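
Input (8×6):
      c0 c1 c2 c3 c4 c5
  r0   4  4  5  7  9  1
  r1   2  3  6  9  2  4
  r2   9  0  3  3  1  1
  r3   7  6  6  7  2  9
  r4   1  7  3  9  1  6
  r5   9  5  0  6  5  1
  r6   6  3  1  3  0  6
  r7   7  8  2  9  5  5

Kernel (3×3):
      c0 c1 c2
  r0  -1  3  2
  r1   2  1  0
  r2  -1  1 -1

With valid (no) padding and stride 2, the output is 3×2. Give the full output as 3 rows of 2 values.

13 54
20 32
45 34

Output[0,0]: The receptive field on the input at this output position is [4 4 5 / 2 3 6 / 9 0 3]. Elementwise product with the kernel and sum: 4·-1 + 4·3 + 5·2 + 2·2 + 3·1 + 9·-1 + 0·1 + 3·-1.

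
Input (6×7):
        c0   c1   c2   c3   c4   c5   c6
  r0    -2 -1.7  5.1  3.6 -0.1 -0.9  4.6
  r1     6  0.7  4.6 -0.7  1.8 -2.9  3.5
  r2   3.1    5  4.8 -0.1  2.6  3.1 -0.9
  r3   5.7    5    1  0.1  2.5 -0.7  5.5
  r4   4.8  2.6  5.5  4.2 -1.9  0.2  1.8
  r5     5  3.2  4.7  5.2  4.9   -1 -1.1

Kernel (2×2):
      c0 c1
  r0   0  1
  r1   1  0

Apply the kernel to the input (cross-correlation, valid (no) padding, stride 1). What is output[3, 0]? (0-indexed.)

9.8

The receptive field on the input at this output position is [5.7 5 / 4.8 2.6]. Elementwise product with the kernel and sum: 5·1 + 4.8·1.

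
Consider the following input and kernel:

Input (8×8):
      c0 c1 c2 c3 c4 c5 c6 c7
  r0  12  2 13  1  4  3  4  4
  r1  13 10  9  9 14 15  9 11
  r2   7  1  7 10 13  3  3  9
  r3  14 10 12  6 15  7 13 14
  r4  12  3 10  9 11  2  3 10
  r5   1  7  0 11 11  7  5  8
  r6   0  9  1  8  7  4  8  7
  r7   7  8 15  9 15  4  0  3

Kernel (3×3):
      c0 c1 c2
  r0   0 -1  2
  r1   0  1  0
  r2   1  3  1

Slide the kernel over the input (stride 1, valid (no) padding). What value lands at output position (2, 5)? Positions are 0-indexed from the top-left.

49

The receptive field on the input at this output position is [3 3 9 / 7 13 14 / 2 3 10]. Elementwise product with the kernel and sum: 3·-1 + 9·2 + 13·1 + 2·1 + 3·3 + 10·1.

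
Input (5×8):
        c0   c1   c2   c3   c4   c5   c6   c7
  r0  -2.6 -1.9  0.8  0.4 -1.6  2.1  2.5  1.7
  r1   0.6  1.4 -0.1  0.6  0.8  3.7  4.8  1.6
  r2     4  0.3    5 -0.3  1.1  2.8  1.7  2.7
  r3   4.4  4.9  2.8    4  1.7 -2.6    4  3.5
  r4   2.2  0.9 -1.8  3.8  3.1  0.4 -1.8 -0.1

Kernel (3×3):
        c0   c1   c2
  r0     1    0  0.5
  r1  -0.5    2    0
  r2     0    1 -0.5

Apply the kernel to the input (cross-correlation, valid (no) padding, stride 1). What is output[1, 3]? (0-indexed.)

7.8

The receptive field on the input at this output position is [0.6 0.8 3.7 / -0.3 1.1 2.8 / 4 1.7 -2.6]. Elementwise product with the kernel and sum: 0.6·1 + 3.7·0.5 + -0.3·-0.5 + 1.1·2 + 1.7·1 + -2.6·-0.5.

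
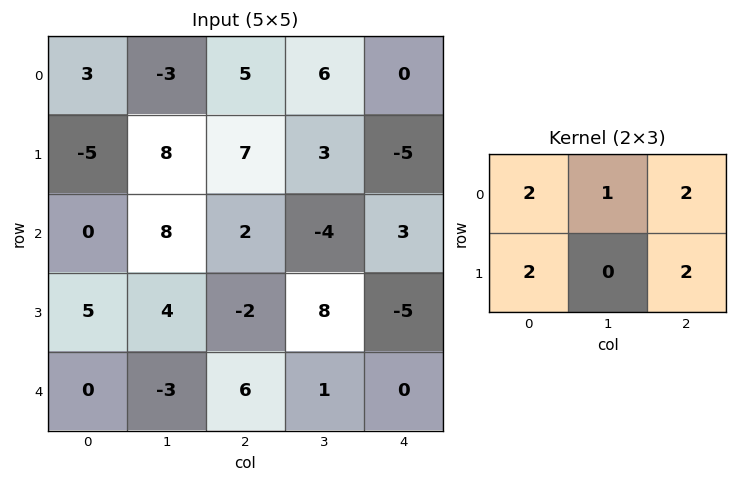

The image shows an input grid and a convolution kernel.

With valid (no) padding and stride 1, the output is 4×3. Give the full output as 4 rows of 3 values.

17 33 20
16 37 17
18 34 -8
22 18 6

Output[0,0]: The receptive field on the input at this output position is [3 -3 5 / -5 8 7]. Elementwise product with the kernel and sum: 3·2 + -3·1 + 5·2 + -5·2 + 7·2.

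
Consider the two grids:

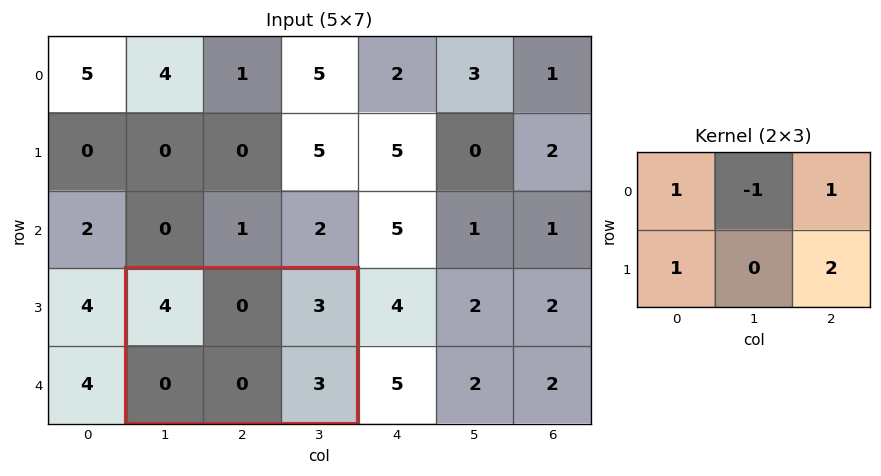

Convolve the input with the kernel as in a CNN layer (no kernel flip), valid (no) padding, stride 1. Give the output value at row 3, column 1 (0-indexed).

The receptive field on the input at this output position is [4 0 3 / 0 0 3]. Elementwise product with the kernel and sum: 4·1 + 0·-1 + 3·1 + 0·1 + 3·2.

13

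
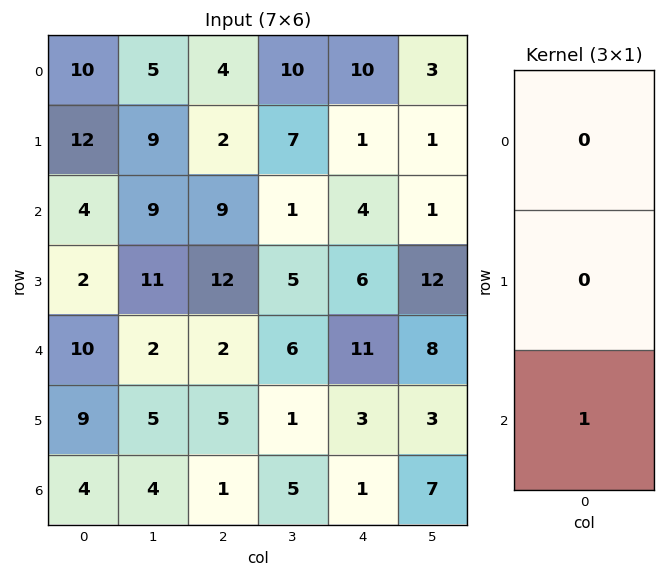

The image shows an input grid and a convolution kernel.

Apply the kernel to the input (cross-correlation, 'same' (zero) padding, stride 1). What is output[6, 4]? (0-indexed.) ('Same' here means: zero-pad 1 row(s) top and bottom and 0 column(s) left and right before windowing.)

The receptive field on the zero-padded input at this output position is [3 / 1 / 0]. Elementwise product with the kernel and sum: 0·1.

0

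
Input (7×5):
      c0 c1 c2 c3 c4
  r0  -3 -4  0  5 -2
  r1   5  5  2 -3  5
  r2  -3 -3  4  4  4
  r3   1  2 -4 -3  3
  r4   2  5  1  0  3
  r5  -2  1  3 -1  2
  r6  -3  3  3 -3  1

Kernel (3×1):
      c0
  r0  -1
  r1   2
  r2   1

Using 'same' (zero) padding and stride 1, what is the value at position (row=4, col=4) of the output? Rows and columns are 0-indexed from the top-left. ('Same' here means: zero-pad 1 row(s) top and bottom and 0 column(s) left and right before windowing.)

The receptive field on the zero-padded input at this output position is [3 / 3 / 2]. Elementwise product with the kernel and sum: 3·-1 + 3·2 + 2·1.

5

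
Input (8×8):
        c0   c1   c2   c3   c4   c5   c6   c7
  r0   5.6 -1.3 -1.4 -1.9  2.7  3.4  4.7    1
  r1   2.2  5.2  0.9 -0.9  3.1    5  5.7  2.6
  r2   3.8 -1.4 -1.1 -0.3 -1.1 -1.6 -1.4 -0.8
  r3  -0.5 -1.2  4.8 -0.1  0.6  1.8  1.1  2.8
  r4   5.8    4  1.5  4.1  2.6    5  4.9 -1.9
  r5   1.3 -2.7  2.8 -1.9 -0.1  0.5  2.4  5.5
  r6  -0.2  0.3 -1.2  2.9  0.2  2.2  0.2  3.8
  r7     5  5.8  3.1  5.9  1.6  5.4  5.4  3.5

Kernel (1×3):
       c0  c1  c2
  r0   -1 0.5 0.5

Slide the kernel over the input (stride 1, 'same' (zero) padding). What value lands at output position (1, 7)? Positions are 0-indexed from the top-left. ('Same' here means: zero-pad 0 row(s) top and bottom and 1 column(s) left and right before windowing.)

The receptive field on the zero-padded input at this output position is [5.7 2.6 0]. Elementwise product with the kernel and sum: 5.7·-1 + 2.6·0.5 + 0·0.5.

-4.4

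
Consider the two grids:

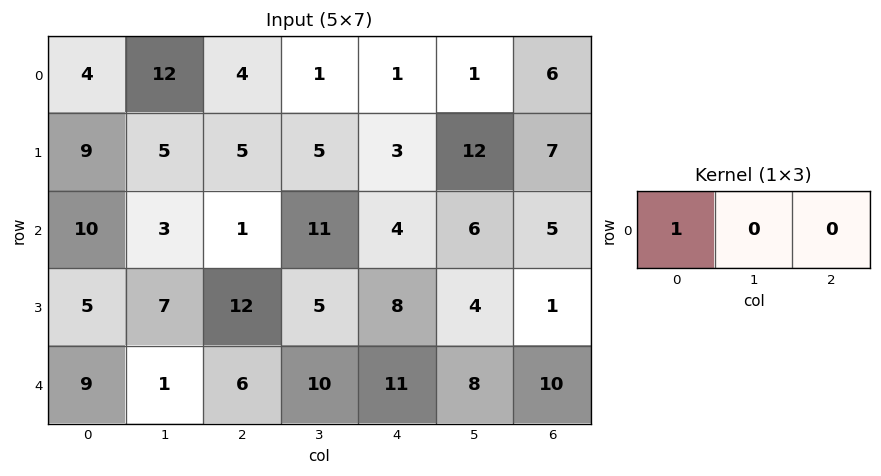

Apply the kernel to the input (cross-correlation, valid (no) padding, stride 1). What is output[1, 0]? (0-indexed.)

9

The receptive field on the input at this output position is [9 5 5]. Elementwise product with the kernel and sum: 9·1.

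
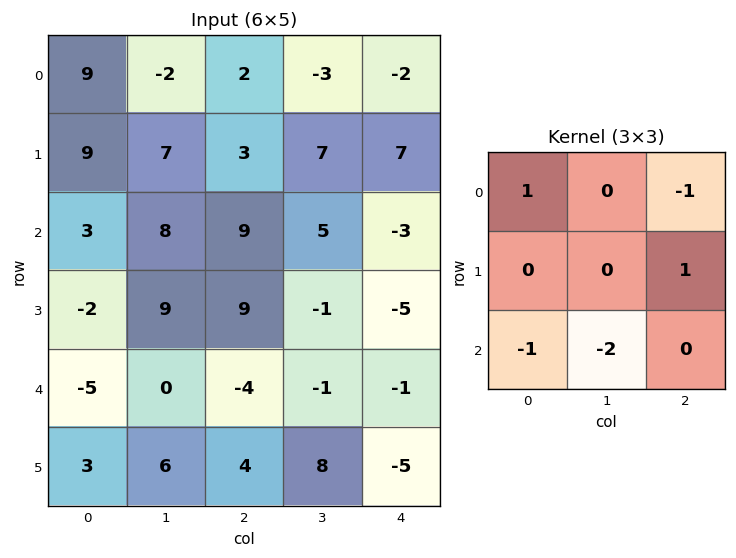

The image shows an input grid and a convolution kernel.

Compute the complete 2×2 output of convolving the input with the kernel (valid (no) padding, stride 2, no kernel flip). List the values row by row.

-9 -8
8 13

Output[0,0]: The receptive field on the input at this output position is [9 -2 2 / 9 7 3 / 3 8 9]. Elementwise product with the kernel and sum: 9·1 + 2·-1 + 3·1 + 3·-1 + 8·-2.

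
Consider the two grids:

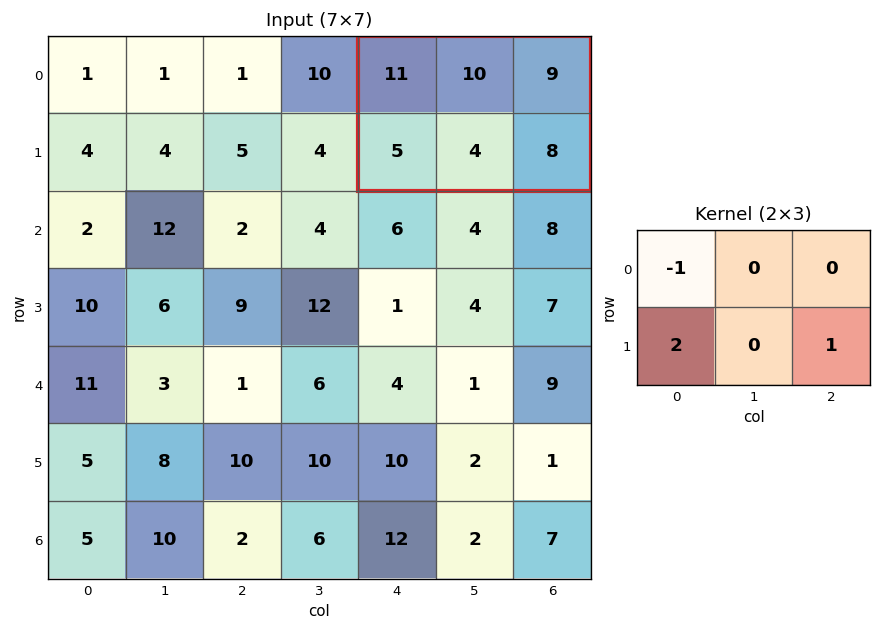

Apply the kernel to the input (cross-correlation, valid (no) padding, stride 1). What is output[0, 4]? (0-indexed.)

7

The receptive field on the input at this output position is [11 10 9 / 5 4 8]. Elementwise product with the kernel and sum: 11·-1 + 5·2 + 8·1.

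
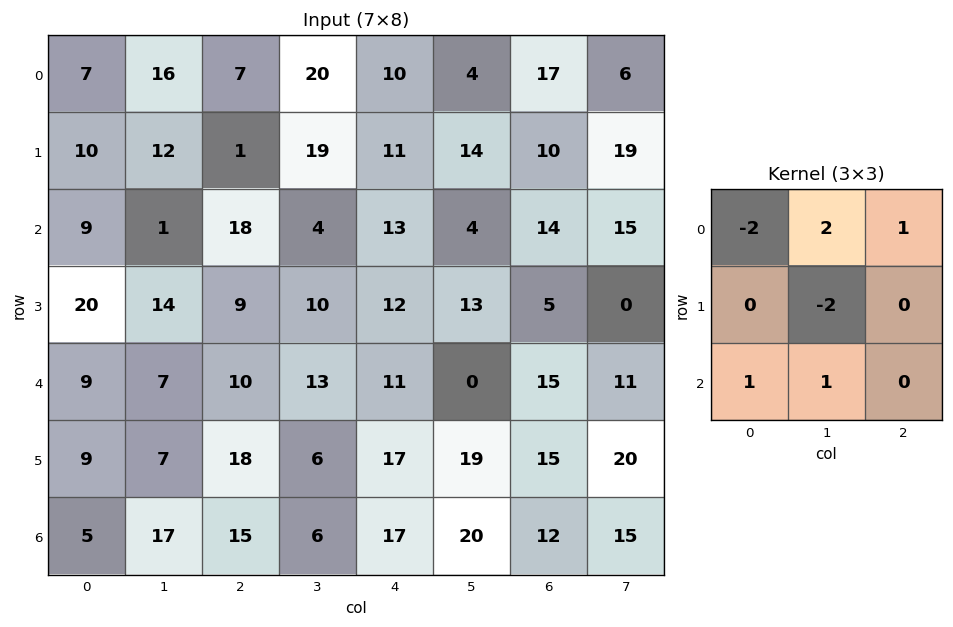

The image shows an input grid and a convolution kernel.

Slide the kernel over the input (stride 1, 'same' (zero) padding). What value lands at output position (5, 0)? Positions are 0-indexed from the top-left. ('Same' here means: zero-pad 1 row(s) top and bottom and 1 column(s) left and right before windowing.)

The receptive field on the zero-padded input at this output position is [0 9 7 / 0 9 7 / 0 5 17]. Elementwise product with the kernel and sum: 0·-2 + 9·2 + 7·1 + 9·-2 + 0·1 + 5·1.

12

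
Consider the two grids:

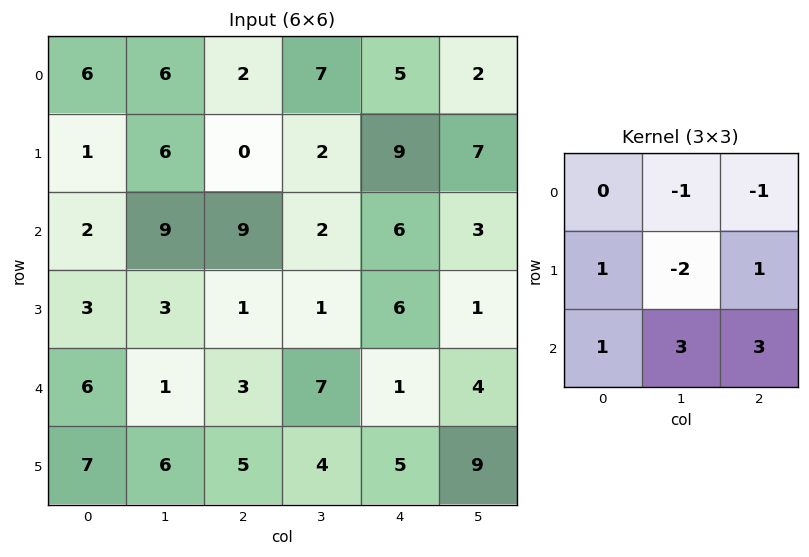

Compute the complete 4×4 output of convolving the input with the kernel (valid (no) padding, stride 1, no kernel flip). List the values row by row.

37 41 26 13
2 0 22 -1
-2 22 24 3
43 33 15 48

Output[0,0]: The receptive field on the input at this output position is [6 6 2 / 1 6 0 / 2 9 9]. Elementwise product with the kernel and sum: 6·-1 + 2·-1 + 1·1 + 6·-2 + 0·1 + 2·1 + 9·3 + 9·3.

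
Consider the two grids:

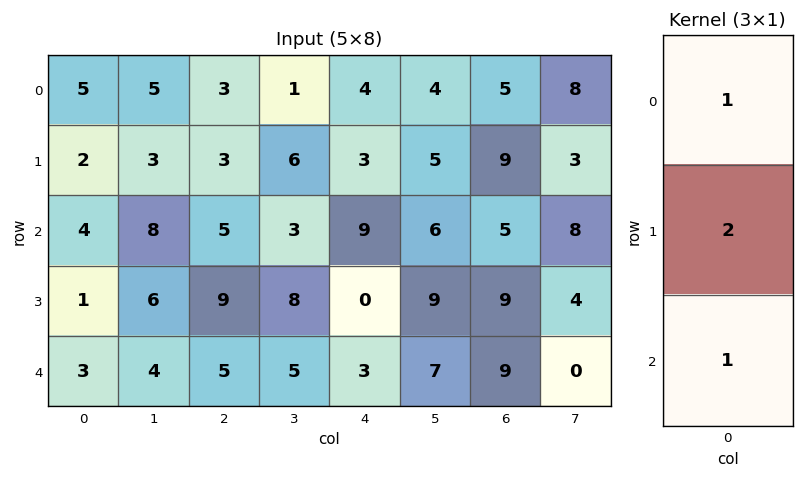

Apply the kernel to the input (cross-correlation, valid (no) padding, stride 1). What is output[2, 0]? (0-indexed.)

The receptive field on the input at this output position is [4 / 1 / 3]. Elementwise product with the kernel and sum: 4·1 + 1·2 + 3·1.

9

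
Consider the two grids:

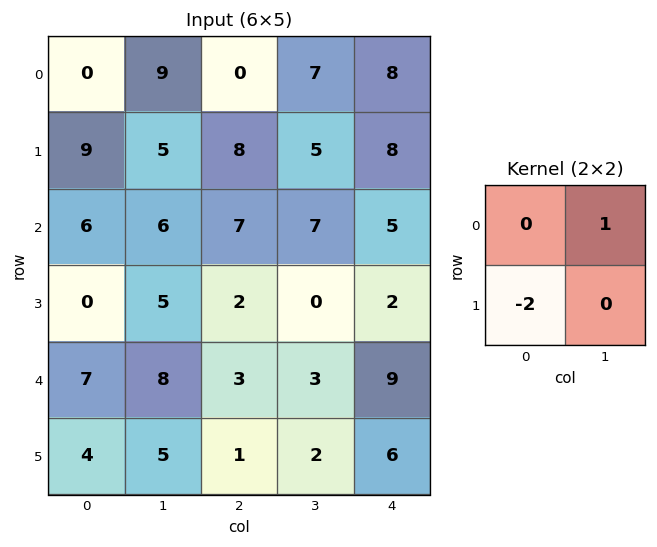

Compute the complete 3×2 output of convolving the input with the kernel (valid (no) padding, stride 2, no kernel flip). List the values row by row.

Output[0,0]: The receptive field on the input at this output position is [0 9 / 9 5]. Elementwise product with the kernel and sum: 9·1 + 9·-2.
Output[0,1]: The receptive field on the input at this output position is [0 7 / 8 5]. Elementwise product with the kernel and sum: 7·1 + 8·-2.

-9 -9
6 3
0 1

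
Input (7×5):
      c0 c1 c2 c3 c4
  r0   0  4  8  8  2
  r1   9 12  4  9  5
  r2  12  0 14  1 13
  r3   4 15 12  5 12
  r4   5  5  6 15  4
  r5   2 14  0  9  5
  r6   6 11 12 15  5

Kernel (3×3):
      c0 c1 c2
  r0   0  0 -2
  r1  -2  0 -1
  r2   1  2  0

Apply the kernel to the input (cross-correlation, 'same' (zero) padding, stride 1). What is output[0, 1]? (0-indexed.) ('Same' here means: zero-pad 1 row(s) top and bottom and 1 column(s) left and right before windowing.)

25

The receptive field on the zero-padded input at this output position is [0 0 0 / 0 4 8 / 9 12 4]. Elementwise product with the kernel and sum: 0·-2 + 0·-2 + 8·-1 + 9·1 + 12·2.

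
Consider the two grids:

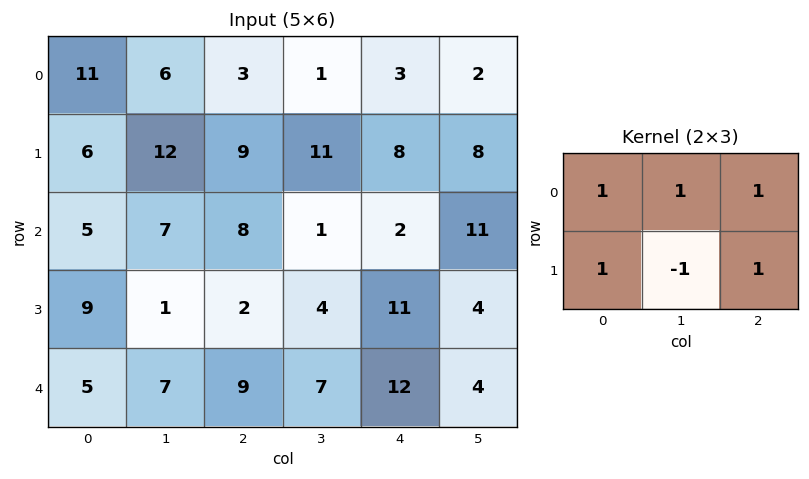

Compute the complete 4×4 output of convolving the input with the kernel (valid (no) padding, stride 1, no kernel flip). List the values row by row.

Output[0,0]: The receptive field on the input at this output position is [11 6 3 / 6 12 9]. Elementwise product with the kernel and sum: 11·1 + 6·1 + 3·1 + 6·1 + 12·-1 + 9·1.
Output[0,1]: The receptive field on the input at this output position is [6 3 1 / 12 9 11]. Elementwise product with the kernel and sum: 6·1 + 3·1 + 1·1 + 12·1 + 9·-1 + 11·1.

23 24 13 17
33 32 37 37
30 19 20 11
19 12 31 18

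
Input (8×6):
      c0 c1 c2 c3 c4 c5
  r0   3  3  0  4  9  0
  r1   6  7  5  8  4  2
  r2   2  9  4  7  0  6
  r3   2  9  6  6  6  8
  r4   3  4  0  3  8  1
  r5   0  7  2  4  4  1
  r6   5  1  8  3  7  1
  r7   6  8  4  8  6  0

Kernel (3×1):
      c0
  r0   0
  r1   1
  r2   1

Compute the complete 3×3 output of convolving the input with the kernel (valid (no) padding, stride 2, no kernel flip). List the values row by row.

Output[0,0]: The receptive field on the input at this output position is [3 / 6 / 2]. Elementwise product with the kernel and sum: 6·1 + 2·1.

8 9 4
5 6 14
5 10 11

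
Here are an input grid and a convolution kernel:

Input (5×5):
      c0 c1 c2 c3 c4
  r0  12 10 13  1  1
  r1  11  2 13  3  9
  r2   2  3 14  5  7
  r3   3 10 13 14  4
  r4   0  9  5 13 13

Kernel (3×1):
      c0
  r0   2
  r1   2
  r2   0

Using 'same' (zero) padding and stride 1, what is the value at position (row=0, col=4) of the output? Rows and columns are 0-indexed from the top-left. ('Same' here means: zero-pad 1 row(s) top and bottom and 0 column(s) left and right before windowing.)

2

The receptive field on the zero-padded input at this output position is [0 / 1 / 9]. Elementwise product with the kernel and sum: 0·2 + 1·2.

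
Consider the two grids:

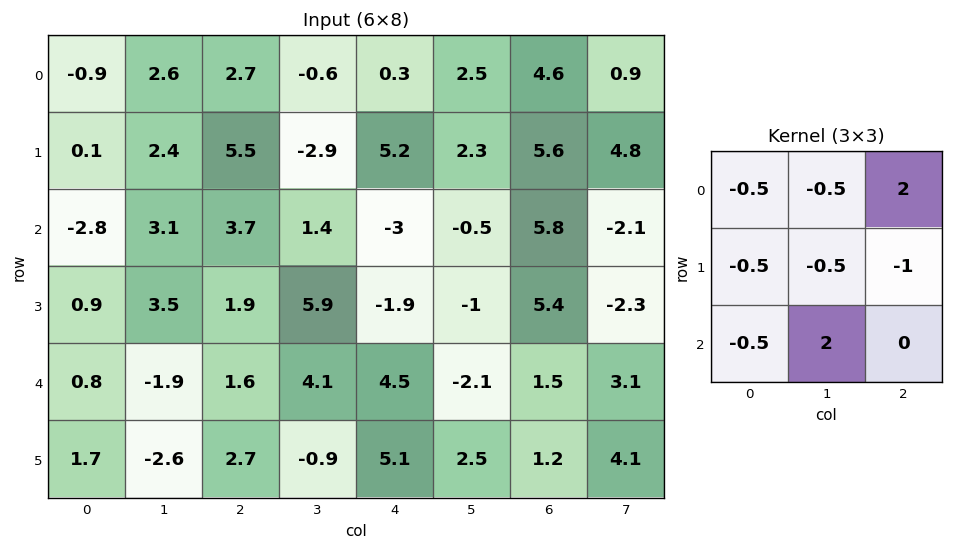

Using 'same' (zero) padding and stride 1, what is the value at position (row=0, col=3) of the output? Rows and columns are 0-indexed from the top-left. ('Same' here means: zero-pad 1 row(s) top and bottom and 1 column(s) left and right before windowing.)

The receptive field on the zero-padded input at this output position is [0 0 0 / 2.7 -0.6 0.3 / 5.5 -2.9 5.2]. Elementwise product with the kernel and sum: 0·-0.5 + 0·-0.5 + 0·2 + 2.7·-0.5 + -0.6·-0.5 + 0.3·-1 + 5.5·-0.5 + -2.9·2.

-9.9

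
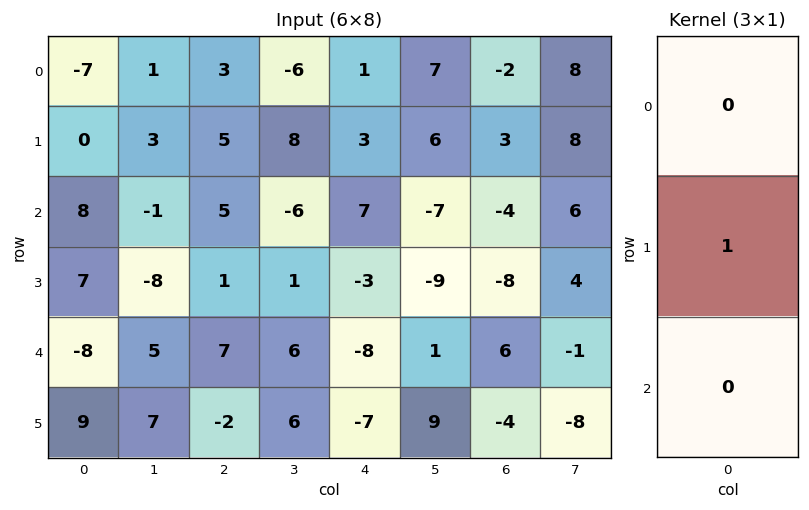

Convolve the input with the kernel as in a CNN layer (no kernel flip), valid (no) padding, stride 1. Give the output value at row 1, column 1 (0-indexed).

The receptive field on the input at this output position is [3 / -1 / -8]. Elementwise product with the kernel and sum: -1·1.

-1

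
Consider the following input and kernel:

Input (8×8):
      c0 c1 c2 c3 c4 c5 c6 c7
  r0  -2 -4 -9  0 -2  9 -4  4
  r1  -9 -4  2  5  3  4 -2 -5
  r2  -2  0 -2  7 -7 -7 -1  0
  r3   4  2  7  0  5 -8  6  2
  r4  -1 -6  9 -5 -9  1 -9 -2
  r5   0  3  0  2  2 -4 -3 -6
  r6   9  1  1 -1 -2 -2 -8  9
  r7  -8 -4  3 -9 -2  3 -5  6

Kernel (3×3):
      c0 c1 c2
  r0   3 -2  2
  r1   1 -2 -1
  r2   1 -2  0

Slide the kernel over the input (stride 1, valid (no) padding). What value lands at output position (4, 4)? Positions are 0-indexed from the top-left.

The receptive field on the input at this output position is [-9 1 -9 / 2 -4 -3 / -2 -2 -8]. Elementwise product with the kernel and sum: -9·3 + 1·-2 + -9·2 + 2·1 + -4·-2 + -3·-1 + -2·1 + -2·-2.

-32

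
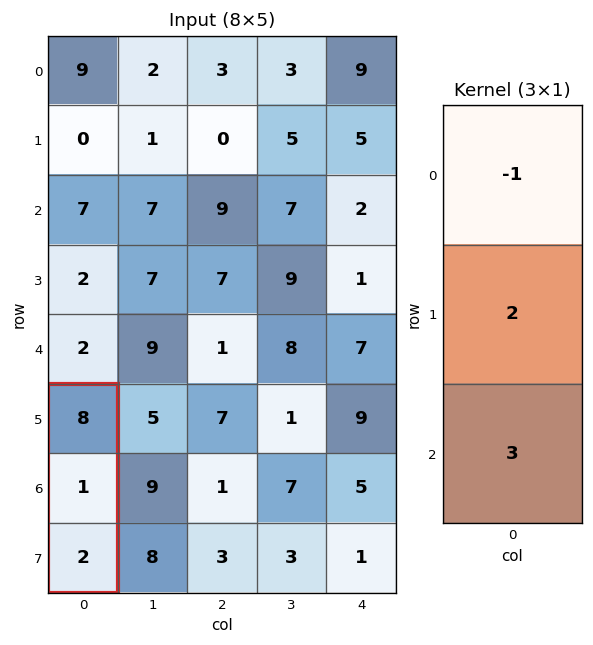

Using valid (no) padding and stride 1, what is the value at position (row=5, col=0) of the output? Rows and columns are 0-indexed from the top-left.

0

The receptive field on the input at this output position is [8 / 1 / 2]. Elementwise product with the kernel and sum: 8·-1 + 1·2 + 2·3.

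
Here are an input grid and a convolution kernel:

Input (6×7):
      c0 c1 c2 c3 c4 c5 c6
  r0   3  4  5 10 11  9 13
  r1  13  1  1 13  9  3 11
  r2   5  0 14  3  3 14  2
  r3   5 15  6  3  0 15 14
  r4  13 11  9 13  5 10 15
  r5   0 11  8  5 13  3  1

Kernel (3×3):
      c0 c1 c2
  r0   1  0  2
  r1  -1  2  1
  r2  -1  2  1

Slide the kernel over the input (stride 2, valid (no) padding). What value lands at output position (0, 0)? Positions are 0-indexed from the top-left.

The receptive field on the input at this output position is [3 4 5 / 13 1 1 / 5 0 14]. Elementwise product with the kernel and sum: 3·1 + 5·2 + 13·-1 + 1·2 + 1·1 + 5·-1 + 0·2 + 14·1.

12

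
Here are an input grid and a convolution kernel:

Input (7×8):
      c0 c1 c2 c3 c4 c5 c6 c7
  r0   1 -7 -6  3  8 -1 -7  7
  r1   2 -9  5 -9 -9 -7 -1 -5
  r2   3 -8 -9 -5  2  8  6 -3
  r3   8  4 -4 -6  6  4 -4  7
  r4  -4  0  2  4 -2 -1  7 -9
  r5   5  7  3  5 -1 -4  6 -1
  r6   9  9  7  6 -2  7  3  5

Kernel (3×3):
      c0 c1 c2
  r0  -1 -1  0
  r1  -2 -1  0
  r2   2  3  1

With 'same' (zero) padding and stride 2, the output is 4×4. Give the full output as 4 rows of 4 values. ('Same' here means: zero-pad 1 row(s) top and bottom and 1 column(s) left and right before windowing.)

Output[0,0]: The receptive field on the zero-padded input at this output position is [0 0 0 / 0 1 -7 / 0 2 -9]. Elementwise product with the kernel and sum: 0·-1 + 0·-1 + 0·-2 + 1·-1 + 0·2 + 2·3 + -9·1.
Output[0,1]: The receptive field on the zero-padded input at this output position is [0 0 0 / -7 -6 3 / -9 5 -9]. Elementwise product with the kernel and sum: 0·-1 + 0·-1 + -7·-2 + -6·-1 + -9·2 + 5·3 + -9·1.

-4 8 -66 -13
23 19 36 -11
18 26 -3 4
-14 -35 -14 -19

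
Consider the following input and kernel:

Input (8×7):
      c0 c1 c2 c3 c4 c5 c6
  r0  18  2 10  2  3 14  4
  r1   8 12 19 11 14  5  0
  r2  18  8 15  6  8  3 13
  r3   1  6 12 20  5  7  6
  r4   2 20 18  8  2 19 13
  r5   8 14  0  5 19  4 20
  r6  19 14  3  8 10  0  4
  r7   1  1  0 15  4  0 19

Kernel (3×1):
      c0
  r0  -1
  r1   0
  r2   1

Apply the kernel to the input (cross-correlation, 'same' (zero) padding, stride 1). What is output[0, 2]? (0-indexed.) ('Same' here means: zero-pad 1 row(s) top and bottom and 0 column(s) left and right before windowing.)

19

The receptive field on the zero-padded input at this output position is [0 / 10 / 19]. Elementwise product with the kernel and sum: 0·-1 + 19·1.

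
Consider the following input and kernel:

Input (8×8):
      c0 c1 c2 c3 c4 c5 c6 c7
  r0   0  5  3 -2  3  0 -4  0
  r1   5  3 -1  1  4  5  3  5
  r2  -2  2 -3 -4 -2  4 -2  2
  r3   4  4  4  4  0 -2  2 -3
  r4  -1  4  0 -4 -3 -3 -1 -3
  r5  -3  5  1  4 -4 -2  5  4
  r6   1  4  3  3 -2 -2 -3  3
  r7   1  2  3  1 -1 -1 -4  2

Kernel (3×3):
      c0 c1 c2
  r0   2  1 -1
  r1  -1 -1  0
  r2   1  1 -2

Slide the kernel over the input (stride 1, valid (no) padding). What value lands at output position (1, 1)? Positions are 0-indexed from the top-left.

5

The receptive field on the input at this output position is [3 -1 1 / 2 -3 -4 / 4 4 4]. Elementwise product with the kernel and sum: 3·2 + -1·1 + 1·-1 + 2·-1 + -3·-1 + 4·1 + 4·1 + 4·-2.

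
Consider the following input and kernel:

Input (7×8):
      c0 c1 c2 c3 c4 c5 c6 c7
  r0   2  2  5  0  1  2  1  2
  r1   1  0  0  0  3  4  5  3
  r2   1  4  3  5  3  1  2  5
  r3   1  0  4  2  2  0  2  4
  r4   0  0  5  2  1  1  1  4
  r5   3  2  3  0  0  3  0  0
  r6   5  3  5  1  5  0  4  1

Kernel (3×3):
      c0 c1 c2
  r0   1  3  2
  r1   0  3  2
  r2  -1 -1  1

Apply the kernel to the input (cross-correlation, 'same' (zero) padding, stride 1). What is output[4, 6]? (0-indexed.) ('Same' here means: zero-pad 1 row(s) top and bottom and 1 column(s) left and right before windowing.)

22

The receptive field on the zero-padded input at this output position is [0 2 4 / 1 1 4 / 3 0 0]. Elementwise product with the kernel and sum: 0·1 + 2·3 + 4·2 + 1·3 + 4·2 + 3·-1 + 0·-1 + 0·1.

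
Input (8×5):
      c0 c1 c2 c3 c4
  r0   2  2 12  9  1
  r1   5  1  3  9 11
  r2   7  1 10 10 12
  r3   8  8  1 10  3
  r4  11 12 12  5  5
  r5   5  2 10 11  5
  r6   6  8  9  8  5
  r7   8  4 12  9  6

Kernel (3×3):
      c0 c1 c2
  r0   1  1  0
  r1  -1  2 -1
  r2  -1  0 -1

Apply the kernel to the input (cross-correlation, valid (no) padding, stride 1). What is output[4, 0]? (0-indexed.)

-3

The receptive field on the input at this output position is [11 12 12 / 5 2 10 / 6 8 9]. Elementwise product with the kernel and sum: 11·1 + 12·1 + 5·-1 + 2·2 + 10·-1 + 6·-1 + 9·-1.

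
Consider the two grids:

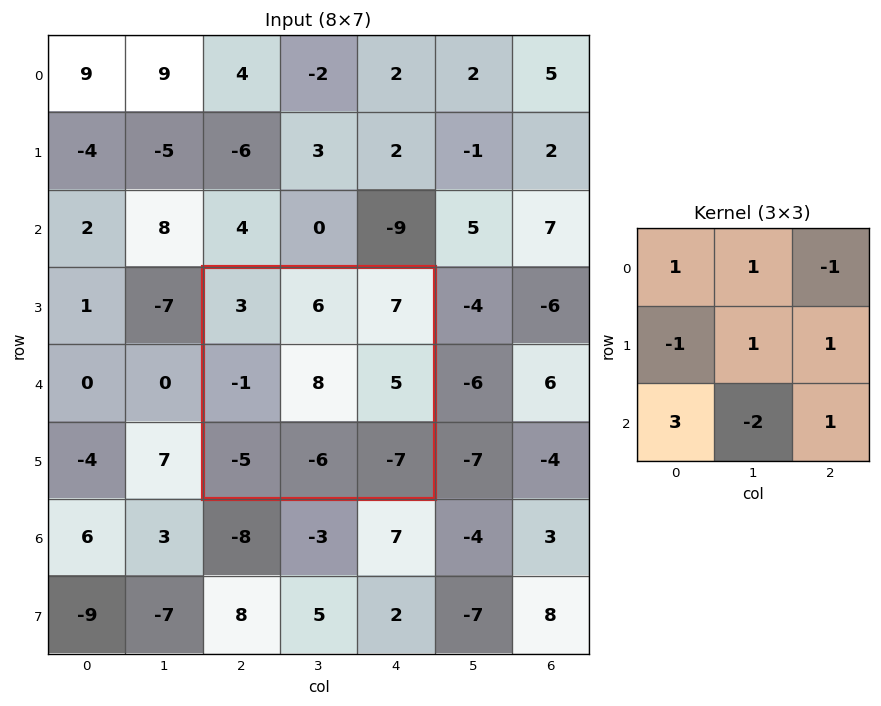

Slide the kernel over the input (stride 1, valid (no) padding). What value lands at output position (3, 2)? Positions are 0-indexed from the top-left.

6

The receptive field on the input at this output position is [3 6 7 / -1 8 5 / -5 -6 -7]. Elementwise product with the kernel and sum: 3·1 + 6·1 + 7·-1 + -1·-1 + 8·1 + 5·1 + -5·3 + -6·-2 + -7·1.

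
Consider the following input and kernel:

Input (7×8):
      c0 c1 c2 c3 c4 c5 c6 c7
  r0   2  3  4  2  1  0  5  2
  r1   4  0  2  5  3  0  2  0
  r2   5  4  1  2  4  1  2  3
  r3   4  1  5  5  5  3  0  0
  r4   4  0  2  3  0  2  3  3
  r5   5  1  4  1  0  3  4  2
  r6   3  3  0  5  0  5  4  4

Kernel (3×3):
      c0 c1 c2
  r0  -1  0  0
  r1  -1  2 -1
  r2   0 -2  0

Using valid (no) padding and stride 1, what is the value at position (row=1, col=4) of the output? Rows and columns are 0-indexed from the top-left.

-13

The receptive field on the input at this output position is [3 0 2 / 4 1 2 / 5 3 0]. Elementwise product with the kernel and sum: 3·-1 + 4·-1 + 1·2 + 2·-1 + 3·-2.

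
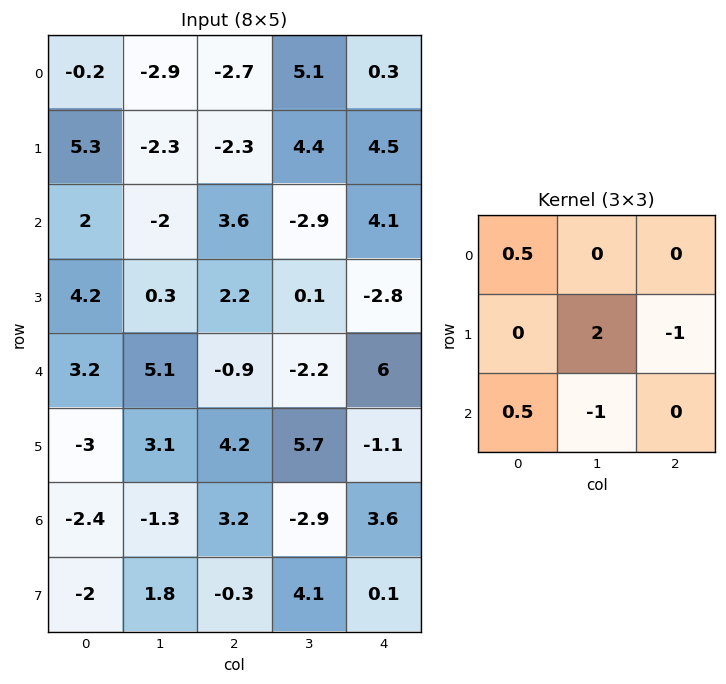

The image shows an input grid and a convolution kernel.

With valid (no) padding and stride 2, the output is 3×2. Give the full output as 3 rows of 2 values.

Output[0,0]: The receptive field on the input at this output position is [-0.2 -2.9 -2.7 / 5.3 -2.3 -2.3 / 2 -2 3.6]. Elementwise product with the kernel and sum: -0.2·0.5 + -2.3·2 + -2.3·-1 + 2·0.5 + -2·-1.
Output[0,1]: The receptive field on the input at this output position is [-2.7 5.1 0.3 / -2.3 4.4 4.5 / 3.6 -2.9 4.1]. Elementwise product with the kernel and sum: -2.7·0.5 + 4.4·2 + 4.5·-1 + 3.6·0.5 + -2.9·-1.

0.6 7.65
-4.1 6.55
3.7 16.55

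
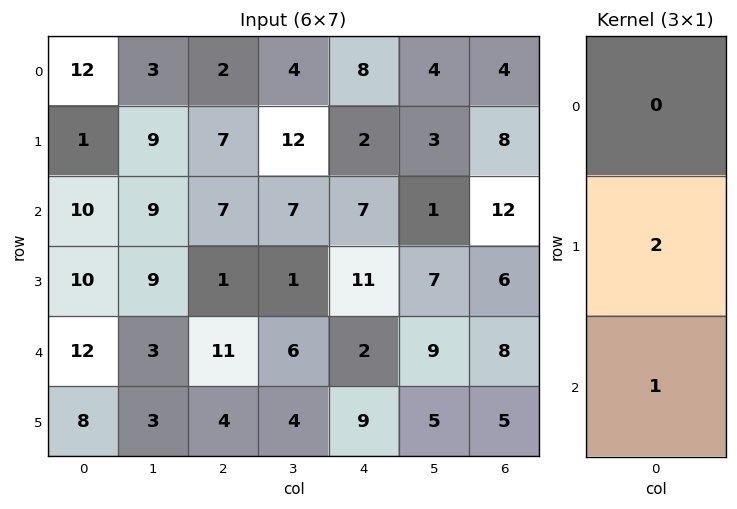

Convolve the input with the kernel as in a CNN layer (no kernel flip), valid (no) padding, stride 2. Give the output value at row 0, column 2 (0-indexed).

11

The receptive field on the input at this output position is [8 / 2 / 7]. Elementwise product with the kernel and sum: 2·2 + 7·1.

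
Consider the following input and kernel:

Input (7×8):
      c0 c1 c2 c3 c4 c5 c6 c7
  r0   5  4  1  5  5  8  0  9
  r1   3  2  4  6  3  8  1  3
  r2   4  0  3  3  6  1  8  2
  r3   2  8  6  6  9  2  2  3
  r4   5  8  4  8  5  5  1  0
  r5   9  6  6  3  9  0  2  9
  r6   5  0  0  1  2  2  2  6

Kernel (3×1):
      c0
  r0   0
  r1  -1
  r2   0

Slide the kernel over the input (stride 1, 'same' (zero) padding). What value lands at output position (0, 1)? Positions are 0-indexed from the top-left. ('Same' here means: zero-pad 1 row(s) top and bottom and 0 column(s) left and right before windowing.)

-4

The receptive field on the zero-padded input at this output position is [0 / 4 / 2]. Elementwise product with the kernel and sum: 4·-1.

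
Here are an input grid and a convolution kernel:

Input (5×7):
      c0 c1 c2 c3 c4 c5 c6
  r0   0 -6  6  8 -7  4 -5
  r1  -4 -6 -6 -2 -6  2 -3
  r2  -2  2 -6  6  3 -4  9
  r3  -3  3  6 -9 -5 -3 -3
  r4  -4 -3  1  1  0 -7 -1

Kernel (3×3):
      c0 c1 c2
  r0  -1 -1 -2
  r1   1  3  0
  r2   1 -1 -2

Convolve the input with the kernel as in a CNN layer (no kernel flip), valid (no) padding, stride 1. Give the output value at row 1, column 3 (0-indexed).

The receptive field on the input at this output position is [-2 -6 2 / 6 3 -4 / -9 -5 -3]. Elementwise product with the kernel and sum: -2·-1 + -6·-1 + 2·-2 + 6·1 + 3·3 + -9·1 + -5·-1 + -3·-2.

21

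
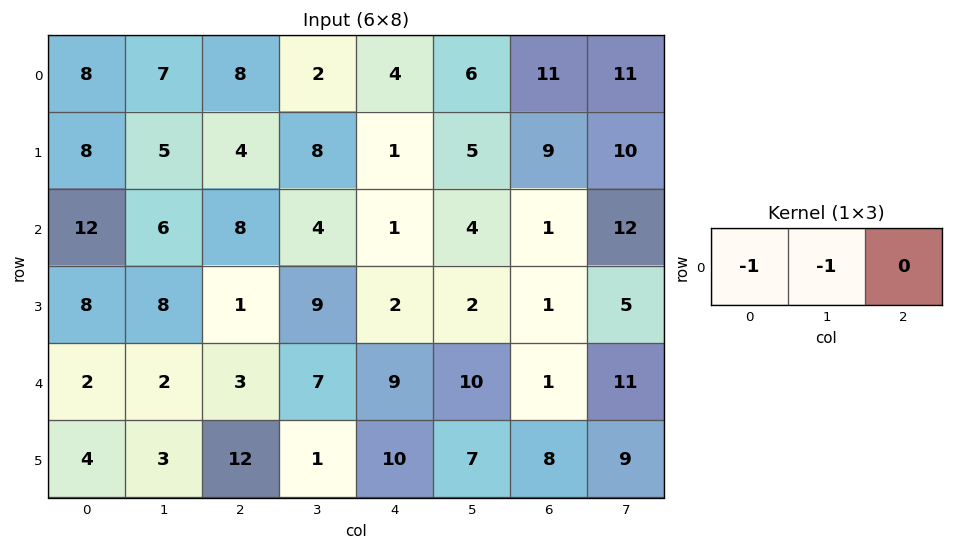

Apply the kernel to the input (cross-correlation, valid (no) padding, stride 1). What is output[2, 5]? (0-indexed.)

-5

The receptive field on the input at this output position is [4 1 12]. Elementwise product with the kernel and sum: 4·-1 + 1·-1.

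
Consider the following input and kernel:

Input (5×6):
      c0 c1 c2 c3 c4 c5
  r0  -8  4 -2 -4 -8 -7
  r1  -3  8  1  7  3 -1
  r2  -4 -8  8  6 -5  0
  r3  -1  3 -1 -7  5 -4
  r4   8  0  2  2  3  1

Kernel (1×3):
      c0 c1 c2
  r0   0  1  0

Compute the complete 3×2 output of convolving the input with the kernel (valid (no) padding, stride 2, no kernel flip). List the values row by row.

4 -4
-8 6
0 2

Output[0,0]: The receptive field on the input at this output position is [-8 4 -2]. Elementwise product with the kernel and sum: 4·1.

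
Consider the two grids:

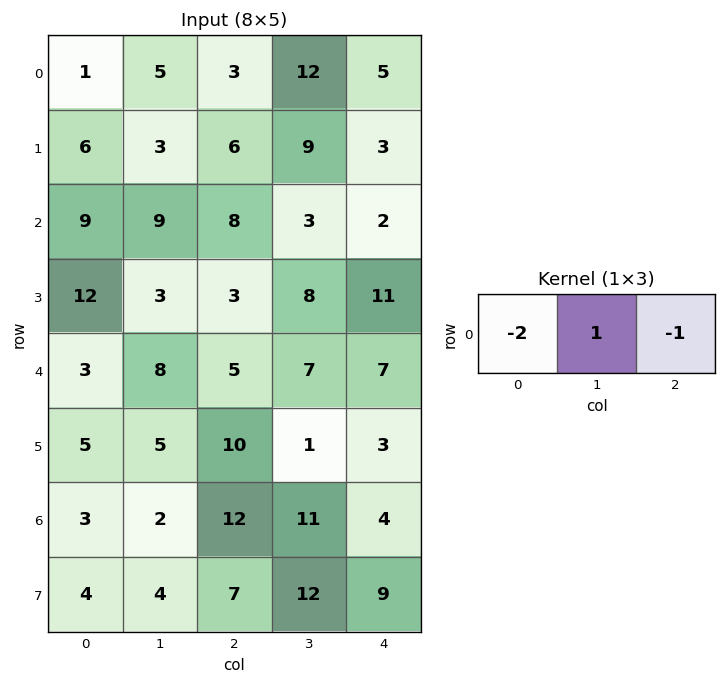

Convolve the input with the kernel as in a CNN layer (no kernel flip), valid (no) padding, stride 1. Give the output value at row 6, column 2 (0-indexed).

-17

The receptive field on the input at this output position is [12 11 4]. Elementwise product with the kernel and sum: 12·-2 + 11·1 + 4·-1.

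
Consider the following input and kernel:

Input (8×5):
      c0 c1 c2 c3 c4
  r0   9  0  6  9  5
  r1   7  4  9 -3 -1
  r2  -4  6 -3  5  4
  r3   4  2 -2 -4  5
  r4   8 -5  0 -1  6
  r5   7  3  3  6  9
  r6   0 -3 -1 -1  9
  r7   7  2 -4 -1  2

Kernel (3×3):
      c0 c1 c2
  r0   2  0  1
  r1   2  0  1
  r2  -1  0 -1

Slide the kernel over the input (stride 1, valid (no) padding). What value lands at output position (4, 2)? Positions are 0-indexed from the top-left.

13

The receptive field on the input at this output position is [0 -1 6 / 3 6 9 / -1 -1 9]. Elementwise product with the kernel and sum: 0·2 + 6·1 + 3·2 + 9·1 + -1·-1 + 9·-1.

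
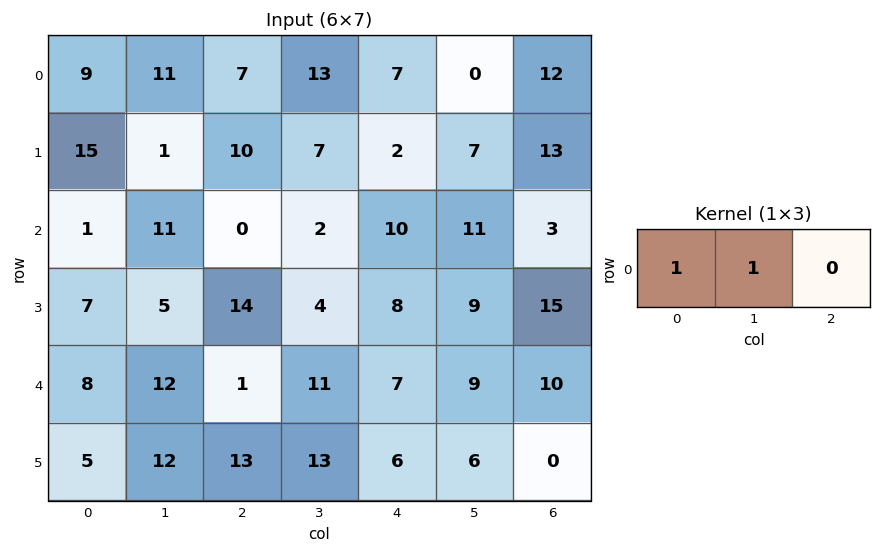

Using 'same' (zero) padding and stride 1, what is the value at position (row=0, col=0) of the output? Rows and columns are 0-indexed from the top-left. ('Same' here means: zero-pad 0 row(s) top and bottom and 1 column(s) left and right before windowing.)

The receptive field on the zero-padded input at this output position is [0 9 11]. Elementwise product with the kernel and sum: 0·1 + 9·1.

9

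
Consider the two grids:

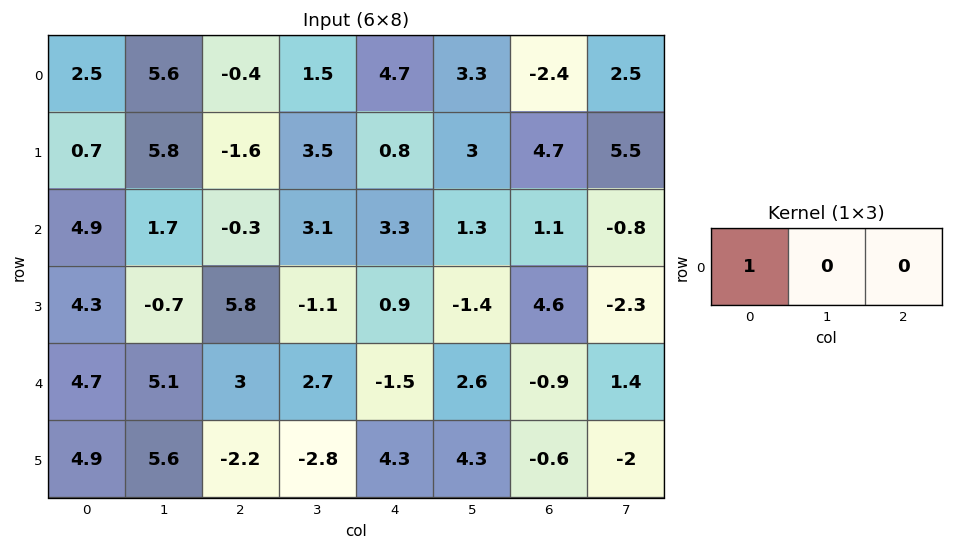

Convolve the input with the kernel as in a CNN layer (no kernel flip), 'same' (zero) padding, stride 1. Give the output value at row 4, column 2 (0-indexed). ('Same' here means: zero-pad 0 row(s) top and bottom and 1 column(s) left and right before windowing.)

5.1

The receptive field on the zero-padded input at this output position is [5.1 3 2.7]. Elementwise product with the kernel and sum: 5.1·1.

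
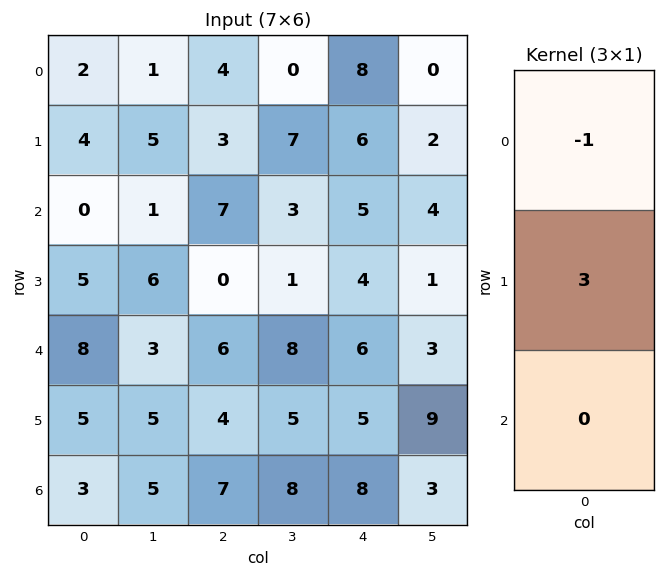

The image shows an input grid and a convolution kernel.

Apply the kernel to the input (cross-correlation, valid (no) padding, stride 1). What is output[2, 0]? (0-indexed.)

The receptive field on the input at this output position is [0 / 5 / 8]. Elementwise product with the kernel and sum: 0·-1 + 5·3.

15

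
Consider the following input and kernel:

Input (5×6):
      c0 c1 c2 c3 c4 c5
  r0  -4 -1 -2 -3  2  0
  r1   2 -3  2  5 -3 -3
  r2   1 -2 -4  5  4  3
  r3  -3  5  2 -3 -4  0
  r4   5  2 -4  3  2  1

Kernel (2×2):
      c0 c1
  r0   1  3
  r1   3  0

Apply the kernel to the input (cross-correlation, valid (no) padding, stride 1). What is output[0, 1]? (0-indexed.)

The receptive field on the input at this output position is [-1 -2 / -3 2]. Elementwise product with the kernel and sum: -1·1 + -2·3 + -3·3.

-16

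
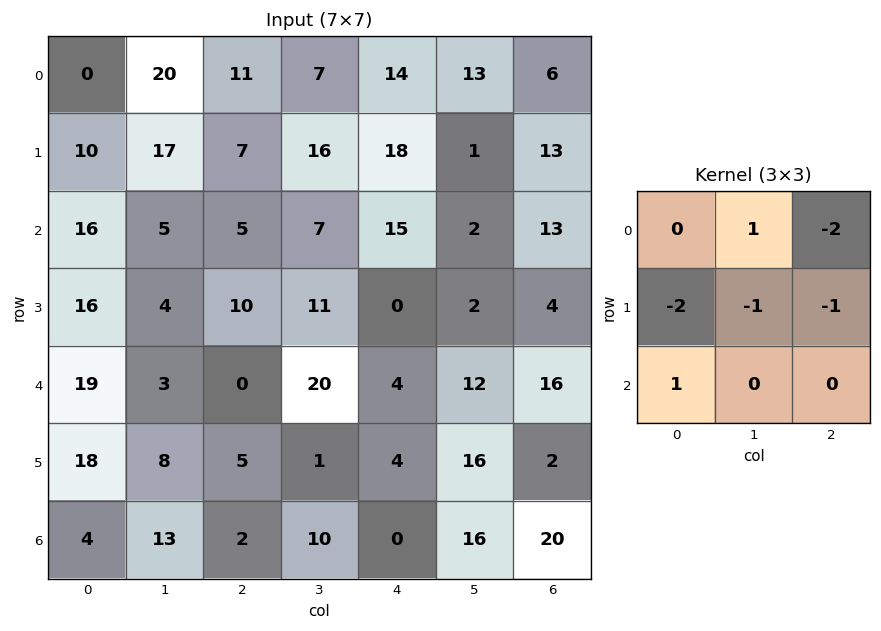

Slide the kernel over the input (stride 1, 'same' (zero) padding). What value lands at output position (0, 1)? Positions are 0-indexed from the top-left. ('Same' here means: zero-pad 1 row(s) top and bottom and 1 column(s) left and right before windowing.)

-21

The receptive field on the zero-padded input at this output position is [0 0 0 / 0 20 11 / 10 17 7]. Elementwise product with the kernel and sum: 0·1 + 0·-2 + 0·-2 + 20·-1 + 11·-1 + 10·1.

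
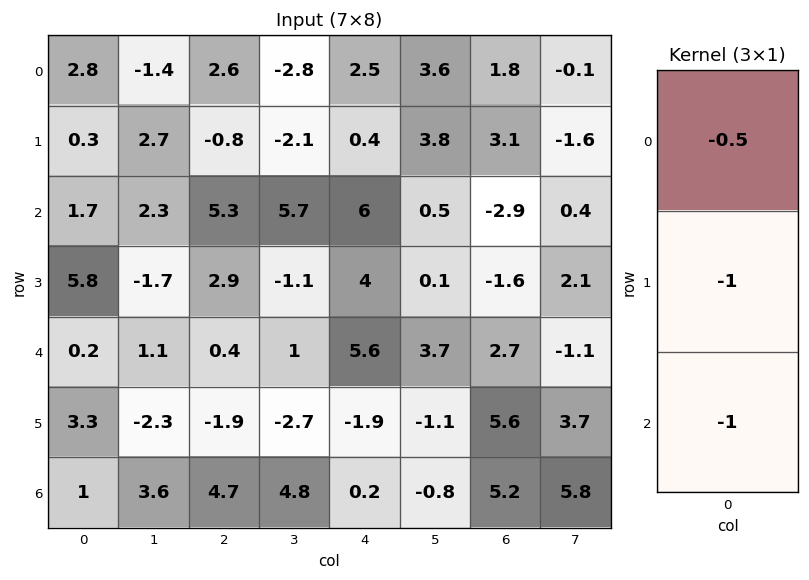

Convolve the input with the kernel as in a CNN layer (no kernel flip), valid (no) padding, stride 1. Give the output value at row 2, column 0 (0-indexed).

-6.85

The receptive field on the input at this output position is [1.7 / 5.8 / 0.2]. Elementwise product with the kernel and sum: 1.7·-0.5 + 5.8·-1 + 0.2·-1.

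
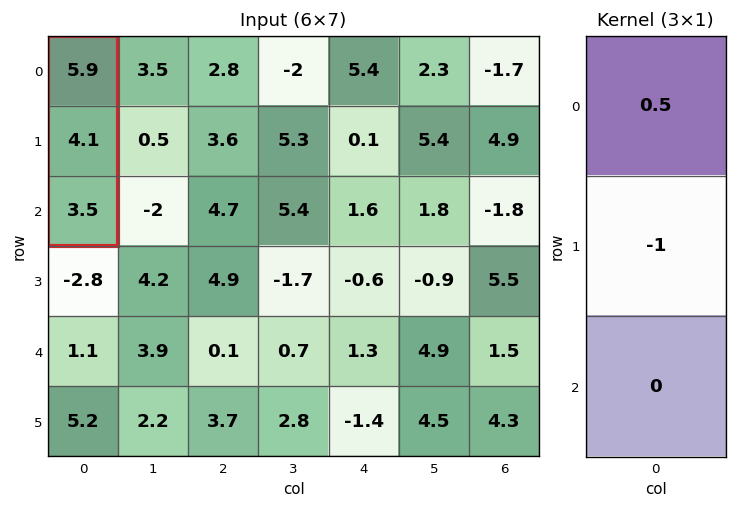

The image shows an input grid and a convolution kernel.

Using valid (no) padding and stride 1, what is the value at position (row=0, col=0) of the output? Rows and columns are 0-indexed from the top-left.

-1.15

The receptive field on the input at this output position is [5.9 / 4.1 / 3.5]. Elementwise product with the kernel and sum: 5.9·0.5 + 4.1·-1.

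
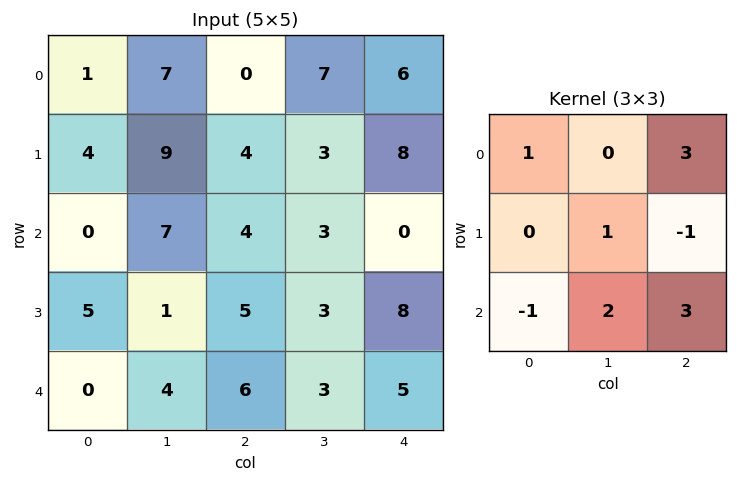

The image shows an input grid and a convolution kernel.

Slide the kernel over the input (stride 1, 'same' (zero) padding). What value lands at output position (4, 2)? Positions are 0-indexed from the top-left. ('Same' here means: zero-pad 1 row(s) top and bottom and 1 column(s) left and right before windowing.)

The receptive field on the zero-padded input at this output position is [1 5 3 / 4 6 3 / 0 0 0]. Elementwise product with the kernel and sum: 1·1 + 3·3 + 6·1 + 3·-1 + 0·-1 + 0·2 + 0·3.

13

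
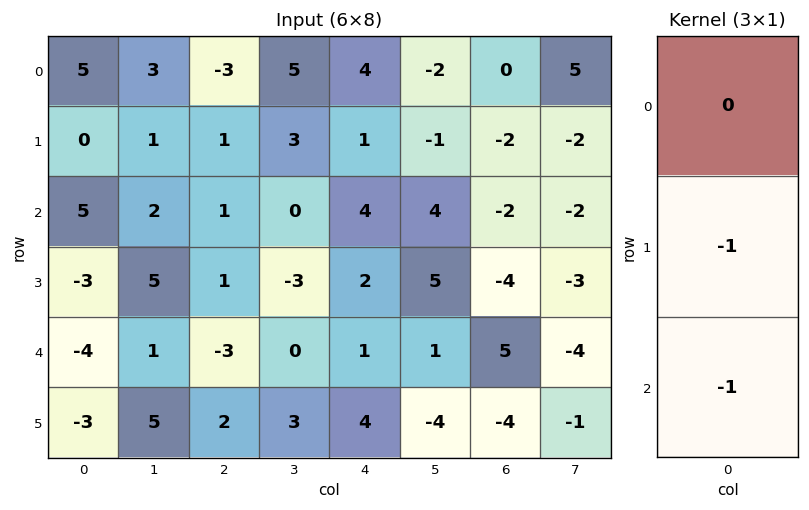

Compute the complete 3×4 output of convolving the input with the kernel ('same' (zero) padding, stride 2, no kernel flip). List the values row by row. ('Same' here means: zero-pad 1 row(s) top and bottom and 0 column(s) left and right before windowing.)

Output[0,0]: The receptive field on the zero-padded input at this output position is [0 / 5 / 0]. Elementwise product with the kernel and sum: 5·-1 + 0·-1.
Output[0,1]: The receptive field on the zero-padded input at this output position is [0 / -3 / 1]. Elementwise product with the kernel and sum: -3·-1 + 1·-1.

-5 2 -5 2
-2 -2 -6 6
7 1 -5 -1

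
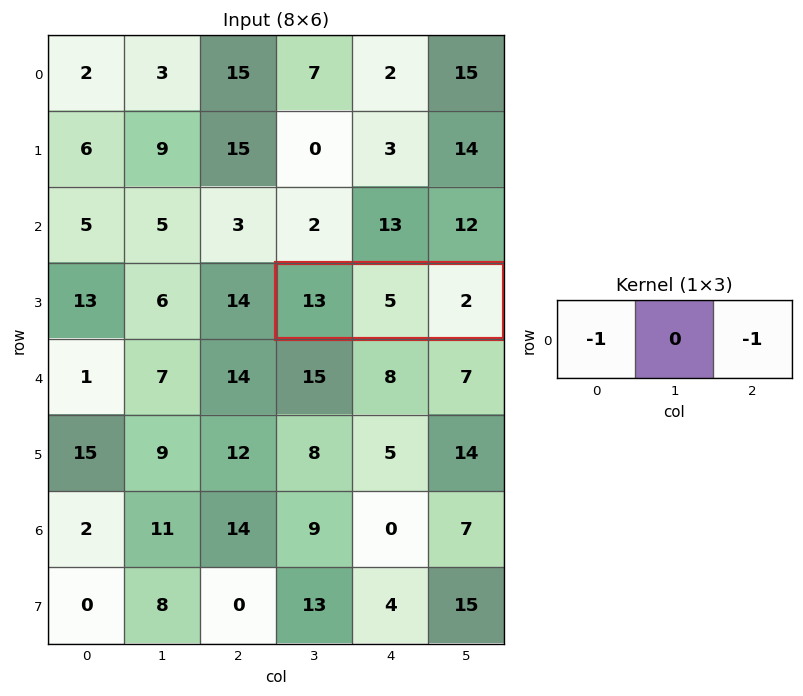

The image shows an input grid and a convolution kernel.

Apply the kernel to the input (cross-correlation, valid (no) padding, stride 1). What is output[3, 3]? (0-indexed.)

The receptive field on the input at this output position is [13 5 2]. Elementwise product with the kernel and sum: 13·-1 + 2·-1.

-15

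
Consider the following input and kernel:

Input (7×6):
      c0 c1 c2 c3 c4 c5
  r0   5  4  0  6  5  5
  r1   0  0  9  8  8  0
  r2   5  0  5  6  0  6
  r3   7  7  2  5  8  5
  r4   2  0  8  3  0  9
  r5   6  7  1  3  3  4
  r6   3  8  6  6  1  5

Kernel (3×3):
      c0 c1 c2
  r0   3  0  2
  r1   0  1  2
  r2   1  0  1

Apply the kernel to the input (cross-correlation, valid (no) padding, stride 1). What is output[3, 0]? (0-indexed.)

48

The receptive field on the input at this output position is [7 7 2 / 2 0 8 / 6 7 1]. Elementwise product with the kernel and sum: 7·3 + 2·2 + 0·1 + 8·2 + 6·1 + 1·1.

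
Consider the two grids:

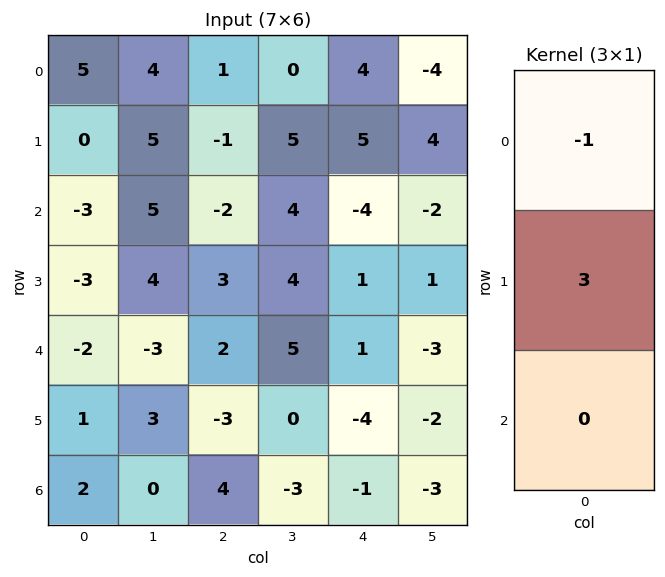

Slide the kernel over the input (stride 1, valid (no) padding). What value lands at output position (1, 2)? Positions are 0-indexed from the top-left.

-5

The receptive field on the input at this output position is [-1 / -2 / 3]. Elementwise product with the kernel and sum: -1·-1 + -2·3.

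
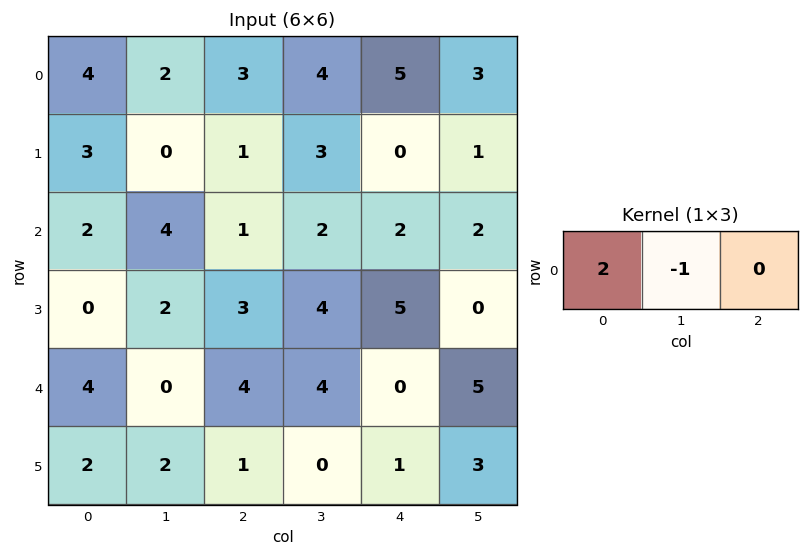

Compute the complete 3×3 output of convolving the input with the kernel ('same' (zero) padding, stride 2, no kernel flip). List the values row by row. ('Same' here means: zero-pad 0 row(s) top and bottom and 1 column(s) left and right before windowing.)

-4 1 3
-2 7 2
-4 -4 8

Output[0,0]: The receptive field on the zero-padded input at this output position is [0 4 2]. Elementwise product with the kernel and sum: 0·2 + 4·-1.
Output[0,1]: The receptive field on the zero-padded input at this output position is [2 3 4]. Elementwise product with the kernel and sum: 2·2 + 3·-1.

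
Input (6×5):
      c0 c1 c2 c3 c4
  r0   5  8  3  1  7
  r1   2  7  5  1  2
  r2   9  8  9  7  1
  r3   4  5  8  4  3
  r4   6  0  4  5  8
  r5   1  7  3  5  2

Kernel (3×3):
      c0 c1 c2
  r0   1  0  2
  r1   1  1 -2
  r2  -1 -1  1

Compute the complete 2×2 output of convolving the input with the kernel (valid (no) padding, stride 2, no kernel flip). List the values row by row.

2 4
18 16

Output[0,0]: The receptive field on the input at this output position is [5 8 3 / 2 7 5 / 9 8 9]. Elementwise product with the kernel and sum: 5·1 + 3·2 + 2·1 + 7·1 + 5·-2 + 9·-1 + 8·-1 + 9·1.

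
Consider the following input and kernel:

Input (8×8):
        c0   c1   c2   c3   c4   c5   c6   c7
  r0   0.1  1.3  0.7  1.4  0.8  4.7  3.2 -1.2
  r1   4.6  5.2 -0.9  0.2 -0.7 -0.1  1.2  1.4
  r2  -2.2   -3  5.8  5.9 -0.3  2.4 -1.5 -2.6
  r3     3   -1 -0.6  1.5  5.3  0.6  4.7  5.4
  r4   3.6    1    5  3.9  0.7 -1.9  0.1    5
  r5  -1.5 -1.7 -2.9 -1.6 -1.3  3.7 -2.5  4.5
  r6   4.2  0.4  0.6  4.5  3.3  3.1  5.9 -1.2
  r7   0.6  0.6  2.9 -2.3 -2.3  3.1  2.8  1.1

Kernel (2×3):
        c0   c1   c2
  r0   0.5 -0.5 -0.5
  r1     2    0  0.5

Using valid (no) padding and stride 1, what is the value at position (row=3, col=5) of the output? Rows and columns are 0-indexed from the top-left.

The receptive field on the input at this output position is [0.6 4.7 5.4 / -1.9 0.1 5]. Elementwise product with the kernel and sum: 0.6·0.5 + 4.7·-0.5 + 5.4·-0.5 + -1.9·2 + 5·0.5.

-6.05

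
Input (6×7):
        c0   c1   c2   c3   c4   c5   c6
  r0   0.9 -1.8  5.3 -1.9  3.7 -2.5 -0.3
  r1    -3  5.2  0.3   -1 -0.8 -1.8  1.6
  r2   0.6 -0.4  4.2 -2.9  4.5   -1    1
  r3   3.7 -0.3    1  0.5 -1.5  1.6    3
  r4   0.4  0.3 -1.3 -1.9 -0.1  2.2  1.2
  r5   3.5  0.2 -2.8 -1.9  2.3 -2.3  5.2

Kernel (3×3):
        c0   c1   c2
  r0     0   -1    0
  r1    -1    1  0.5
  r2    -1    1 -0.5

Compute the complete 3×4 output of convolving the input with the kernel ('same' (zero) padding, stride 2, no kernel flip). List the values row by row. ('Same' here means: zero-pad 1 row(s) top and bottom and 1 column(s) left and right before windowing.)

Output[0,0]: The receptive field on the zero-padded input at this output position is [0 0 0 / 0 0.9 -1.8 / 0 -3 5.2]. Elementwise product with the kernel and sum: 0·-1 + 0·-1 + 0.9·1 + -1.8·0.5 + 0·-1 + -3·1 + 5.2·-0.5.

-5.6 1.75 5.45 5.6
7.25 3.9 4.9 1.8
0.25 -5.6 9.75 3.5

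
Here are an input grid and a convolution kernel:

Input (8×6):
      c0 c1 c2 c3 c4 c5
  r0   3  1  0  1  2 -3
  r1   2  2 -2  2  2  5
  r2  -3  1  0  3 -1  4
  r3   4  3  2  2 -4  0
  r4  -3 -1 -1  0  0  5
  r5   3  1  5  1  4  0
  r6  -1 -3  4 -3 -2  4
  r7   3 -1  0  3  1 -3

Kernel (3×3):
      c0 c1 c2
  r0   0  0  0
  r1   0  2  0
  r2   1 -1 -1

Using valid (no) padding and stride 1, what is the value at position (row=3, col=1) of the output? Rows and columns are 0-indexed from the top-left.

-7

The receptive field on the input at this output position is [3 2 2 / -1 -1 0 / 1 5 1]. Elementwise product with the kernel and sum: -1·2 + 1·1 + 5·-1 + 1·-1.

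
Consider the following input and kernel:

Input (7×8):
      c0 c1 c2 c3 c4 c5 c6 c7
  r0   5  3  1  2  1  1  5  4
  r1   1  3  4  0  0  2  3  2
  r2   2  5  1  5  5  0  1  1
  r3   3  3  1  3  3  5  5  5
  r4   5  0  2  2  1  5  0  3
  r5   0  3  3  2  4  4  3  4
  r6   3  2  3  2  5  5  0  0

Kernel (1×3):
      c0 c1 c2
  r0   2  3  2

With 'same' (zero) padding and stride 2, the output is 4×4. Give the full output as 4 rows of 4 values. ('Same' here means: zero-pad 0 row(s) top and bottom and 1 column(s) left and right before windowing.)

21 13 9 25
16 23 25 5
15 10 17 16
13 17 29 10

Output[0,0]: The receptive field on the zero-padded input at this output position is [0 5 3]. Elementwise product with the kernel and sum: 0·2 + 5·3 + 3·2.
Output[0,1]: The receptive field on the zero-padded input at this output position is [3 1 2]. Elementwise product with the kernel and sum: 3·2 + 1·3 + 2·2.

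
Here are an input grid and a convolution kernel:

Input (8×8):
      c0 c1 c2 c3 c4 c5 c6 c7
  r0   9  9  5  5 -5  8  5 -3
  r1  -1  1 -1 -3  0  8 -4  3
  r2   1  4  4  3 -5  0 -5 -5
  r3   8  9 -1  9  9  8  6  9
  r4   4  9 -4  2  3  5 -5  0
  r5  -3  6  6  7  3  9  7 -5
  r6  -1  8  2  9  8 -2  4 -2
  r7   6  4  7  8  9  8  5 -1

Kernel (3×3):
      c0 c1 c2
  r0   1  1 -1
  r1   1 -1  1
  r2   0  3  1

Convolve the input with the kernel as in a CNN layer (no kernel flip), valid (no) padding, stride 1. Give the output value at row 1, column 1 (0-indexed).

12

The receptive field on the input at this output position is [1 -1 -3 / 4 4 3 / 9 -1 9]. Elementwise product with the kernel and sum: 1·1 + -1·1 + -3·-1 + 4·1 + 4·-1 + 3·1 + -1·3 + 9·1.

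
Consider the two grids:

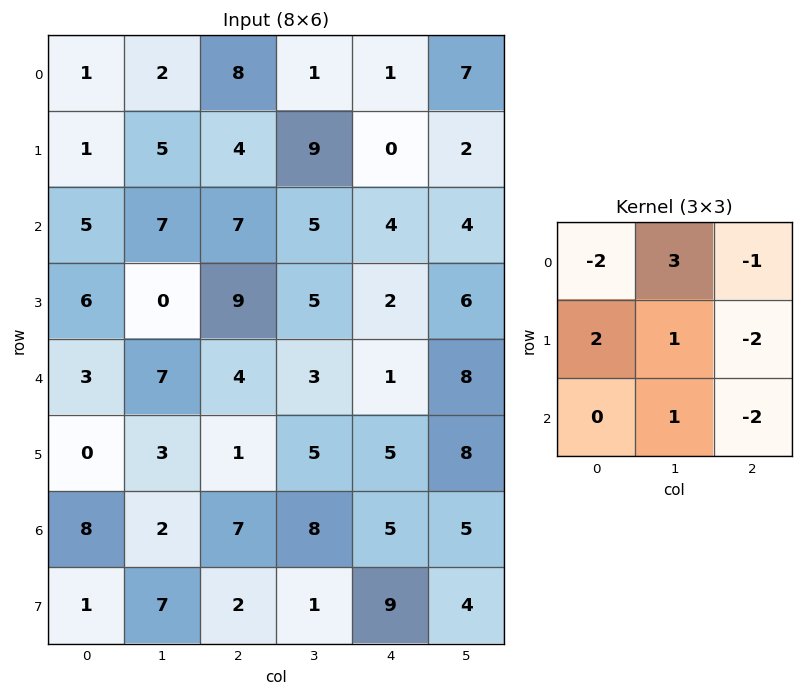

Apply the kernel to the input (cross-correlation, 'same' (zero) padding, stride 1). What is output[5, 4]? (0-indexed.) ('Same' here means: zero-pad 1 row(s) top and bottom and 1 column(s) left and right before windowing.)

-17

The receptive field on the zero-padded input at this output position is [3 1 8 / 5 5 8 / 8 5 5]. Elementwise product with the kernel and sum: 3·-2 + 1·3 + 8·-1 + 5·2 + 5·1 + 8·-2 + 5·1 + 5·-2.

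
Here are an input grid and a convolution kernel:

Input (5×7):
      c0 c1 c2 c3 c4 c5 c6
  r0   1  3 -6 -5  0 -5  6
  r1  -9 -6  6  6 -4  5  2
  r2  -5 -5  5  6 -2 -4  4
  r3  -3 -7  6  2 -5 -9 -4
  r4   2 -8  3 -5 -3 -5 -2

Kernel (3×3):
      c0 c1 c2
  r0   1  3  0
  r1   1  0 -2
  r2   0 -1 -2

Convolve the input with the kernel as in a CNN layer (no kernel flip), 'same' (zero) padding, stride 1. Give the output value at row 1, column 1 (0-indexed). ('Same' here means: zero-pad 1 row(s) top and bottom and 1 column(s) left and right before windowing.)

-16

The receptive field on the zero-padded input at this output position is [1 3 -6 / -9 -6 6 / -5 -5 5]. Elementwise product with the kernel and sum: 1·1 + 3·3 + -9·1 + 6·-2 + -5·-1 + 5·-2.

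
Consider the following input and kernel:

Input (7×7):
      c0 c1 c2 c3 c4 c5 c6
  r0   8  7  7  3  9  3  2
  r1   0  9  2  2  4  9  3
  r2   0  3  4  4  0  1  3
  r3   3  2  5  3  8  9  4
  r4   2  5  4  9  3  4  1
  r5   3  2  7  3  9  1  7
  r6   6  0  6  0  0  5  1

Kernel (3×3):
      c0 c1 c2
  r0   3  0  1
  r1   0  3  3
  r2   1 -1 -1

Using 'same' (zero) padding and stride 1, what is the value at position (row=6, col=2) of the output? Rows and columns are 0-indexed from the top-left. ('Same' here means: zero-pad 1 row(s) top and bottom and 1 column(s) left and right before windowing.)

The receptive field on the zero-padded input at this output position is [2 7 3 / 0 6 0 / 0 0 0]. Elementwise product with the kernel and sum: 2·3 + 3·1 + 6·3 + 0·3 + 0·1 + 0·-1 + 0·-1.

27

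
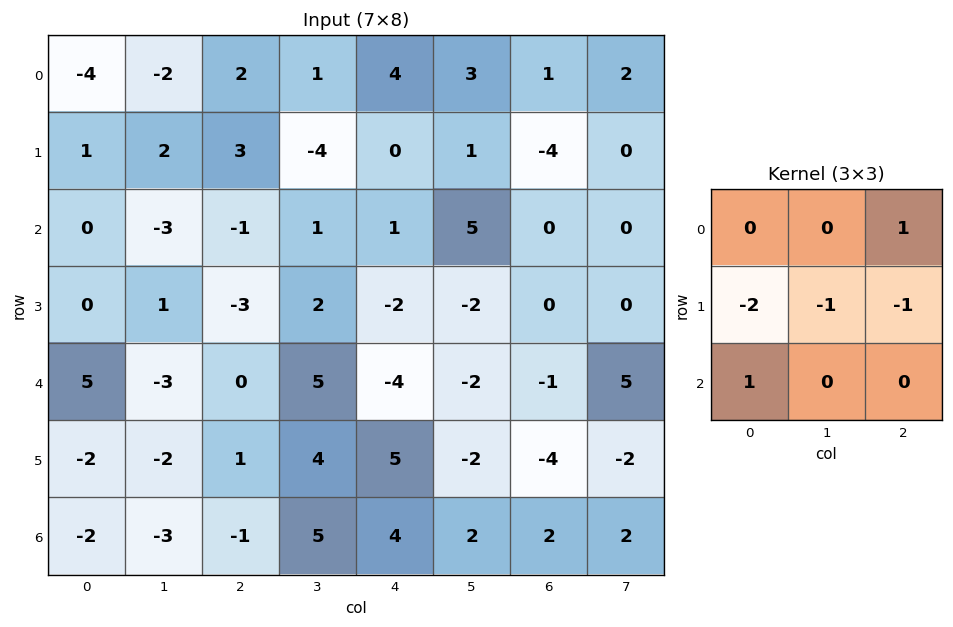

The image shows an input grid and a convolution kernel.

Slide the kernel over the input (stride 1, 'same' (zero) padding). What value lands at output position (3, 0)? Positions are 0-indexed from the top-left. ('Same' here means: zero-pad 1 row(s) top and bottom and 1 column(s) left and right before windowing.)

-4

The receptive field on the zero-padded input at this output position is [0 0 -3 / 0 0 1 / 0 5 -3]. Elementwise product with the kernel and sum: -3·1 + 0·-2 + 0·-1 + 1·-1 + 0·1.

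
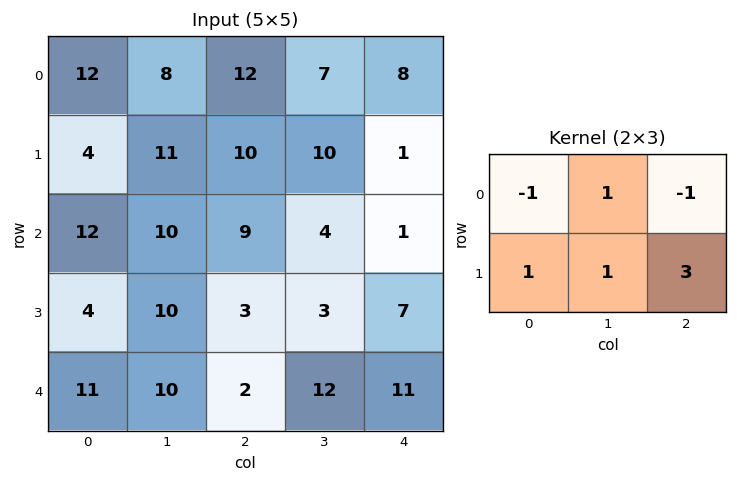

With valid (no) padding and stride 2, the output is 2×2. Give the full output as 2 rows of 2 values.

29 10
12 21

Output[0,0]: The receptive field on the input at this output position is [12 8 12 / 4 11 10]. Elementwise product with the kernel and sum: 12·-1 + 8·1 + 12·-1 + 4·1 + 11·1 + 10·3.
Output[0,1]: The receptive field on the input at this output position is [12 7 8 / 10 10 1]. Elementwise product with the kernel and sum: 12·-1 + 7·1 + 8·-1 + 10·1 + 10·1 + 1·3.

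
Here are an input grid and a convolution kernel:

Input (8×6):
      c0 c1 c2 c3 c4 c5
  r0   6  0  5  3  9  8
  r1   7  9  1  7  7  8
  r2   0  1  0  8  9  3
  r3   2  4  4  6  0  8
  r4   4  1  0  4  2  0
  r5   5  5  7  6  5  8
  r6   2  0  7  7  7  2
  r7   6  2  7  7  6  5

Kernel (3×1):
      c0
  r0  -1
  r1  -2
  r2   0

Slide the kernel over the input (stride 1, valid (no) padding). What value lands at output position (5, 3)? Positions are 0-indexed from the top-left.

-20

The receptive field on the input at this output position is [6 / 7 / 7]. Elementwise product with the kernel and sum: 6·-1 + 7·-2.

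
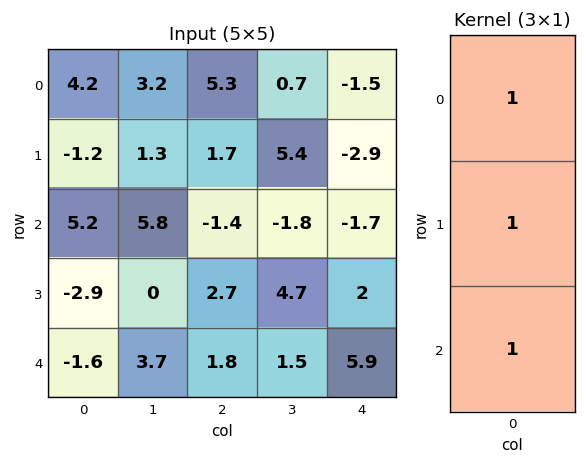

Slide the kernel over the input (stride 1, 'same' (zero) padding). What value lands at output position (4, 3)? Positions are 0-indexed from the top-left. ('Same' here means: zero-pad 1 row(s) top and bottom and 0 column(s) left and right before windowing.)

The receptive field on the zero-padded input at this output position is [4.7 / 1.5 / 0]. Elementwise product with the kernel and sum: 4.7·1 + 1.5·1 + 0·1.

6.2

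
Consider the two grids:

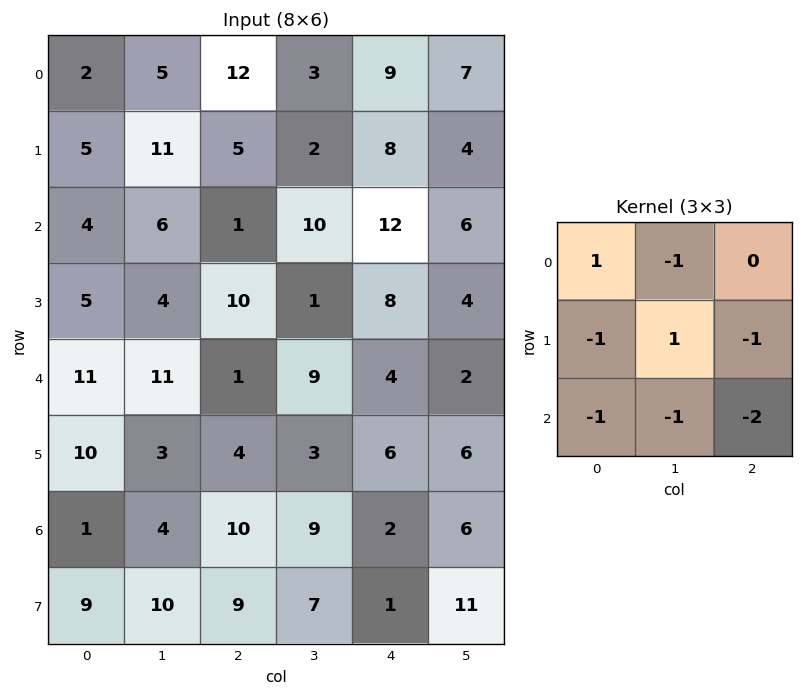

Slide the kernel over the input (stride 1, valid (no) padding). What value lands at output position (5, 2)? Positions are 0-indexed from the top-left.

-20

The receptive field on the input at this output position is [4 3 6 / 10 9 2 / 9 7 1]. Elementwise product with the kernel and sum: 4·1 + 3·-1 + 10·-1 + 9·1 + 2·-1 + 9·-1 + 7·-1 + 1·-2.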